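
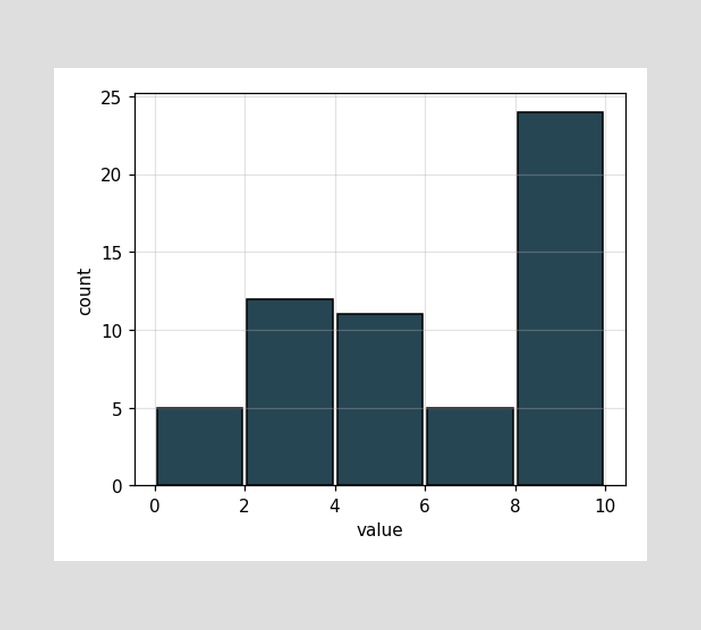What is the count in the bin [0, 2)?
5

The [0, 2) bin has height 5.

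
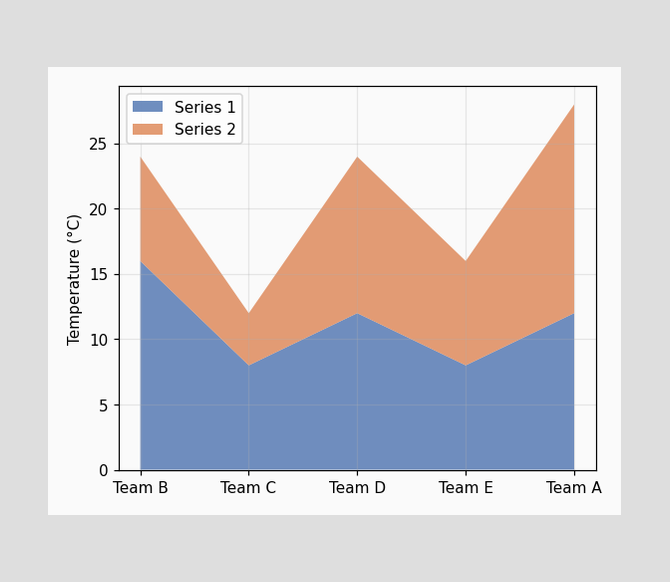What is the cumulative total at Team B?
The stacked total at Team B reaches 24°C.

24°C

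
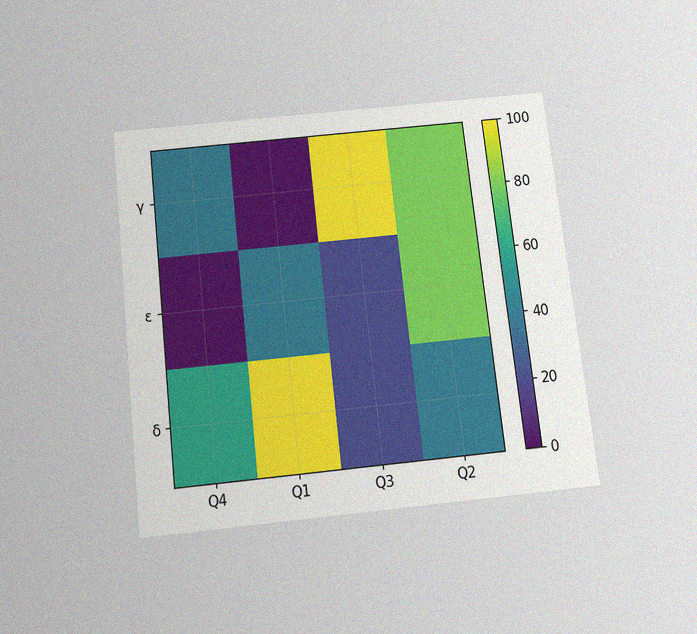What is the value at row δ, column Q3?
20

The chart is tilted about 6° counter-clockwise and viewed slightly from below, with some photo noise. Matching cell (δ, Q3) against the colorbar gives 20.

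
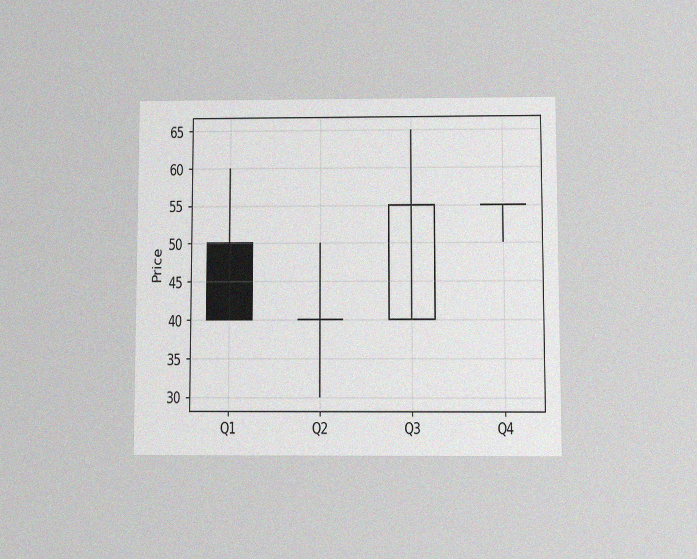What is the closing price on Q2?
The chart is viewed slightly from below, with some photo noise. The Q2 candle closes at 40.

40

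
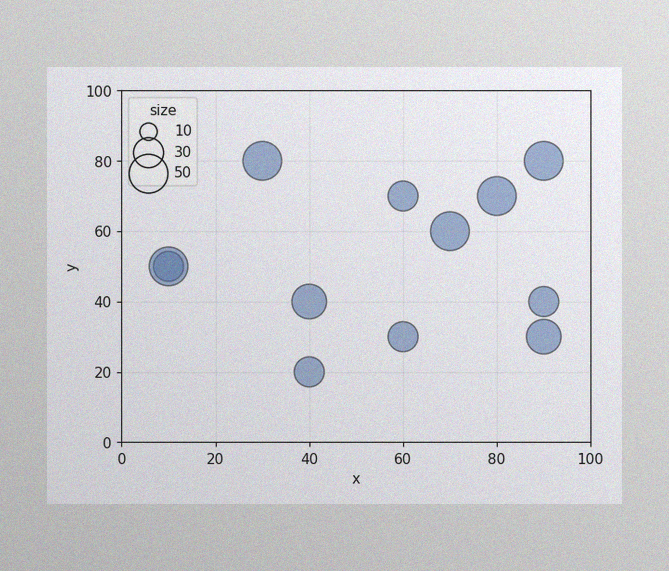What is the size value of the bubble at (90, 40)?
The image has some photo noise and uneven lighting. Matching the bubble at (90, 40) against the size legend gives 30.

30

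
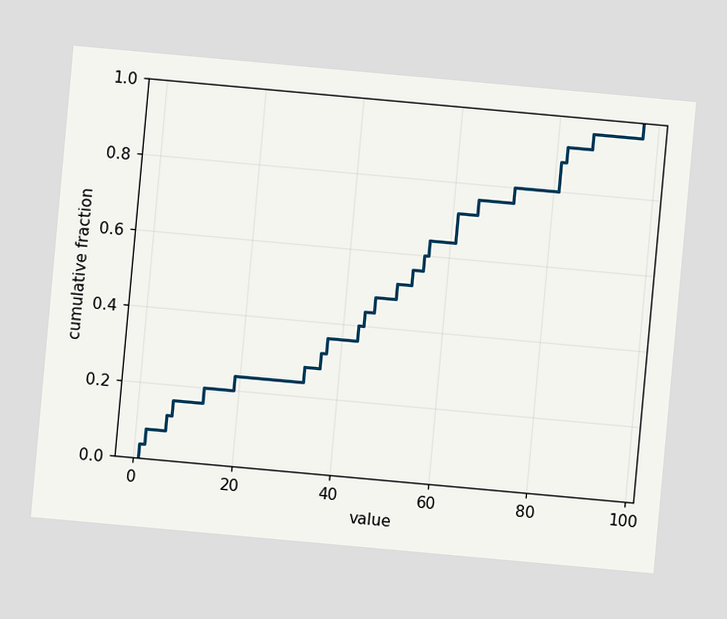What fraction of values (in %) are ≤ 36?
The chart is tilted about 5° clockwise. At x=36 the ECDF step is at 32%.

32%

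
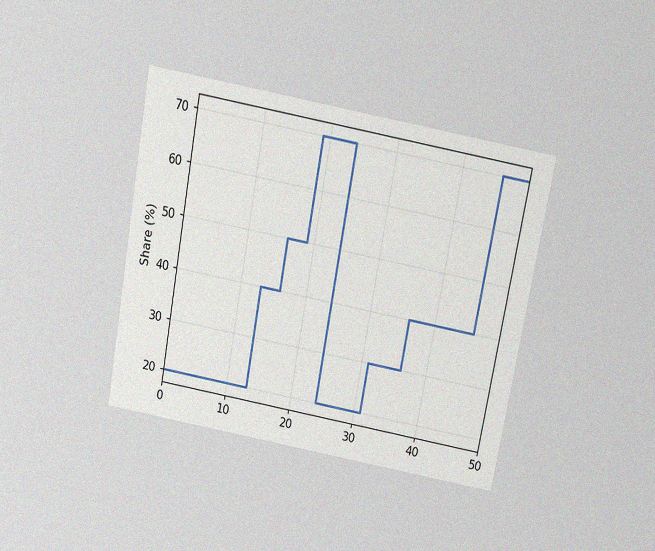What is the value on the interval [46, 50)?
70%

The chart is tilted about 10° clockwise and viewed slightly from above, with some photo noise. On [46, 50) the step sits at 70%.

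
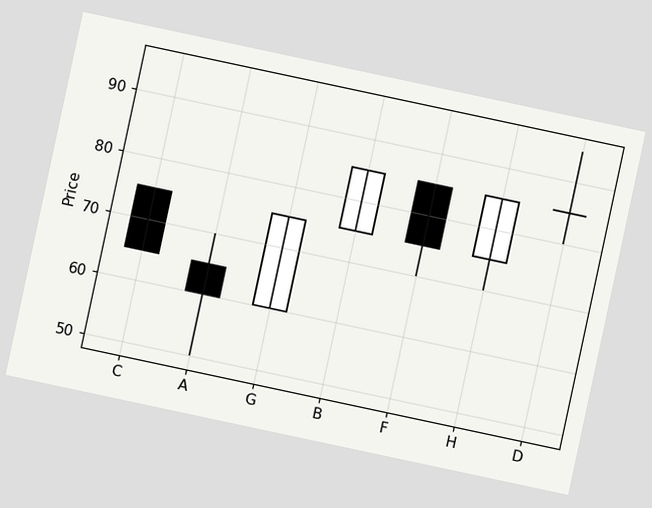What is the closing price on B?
The chart is tilted about 12° clockwise. The B candle closes at 85.

85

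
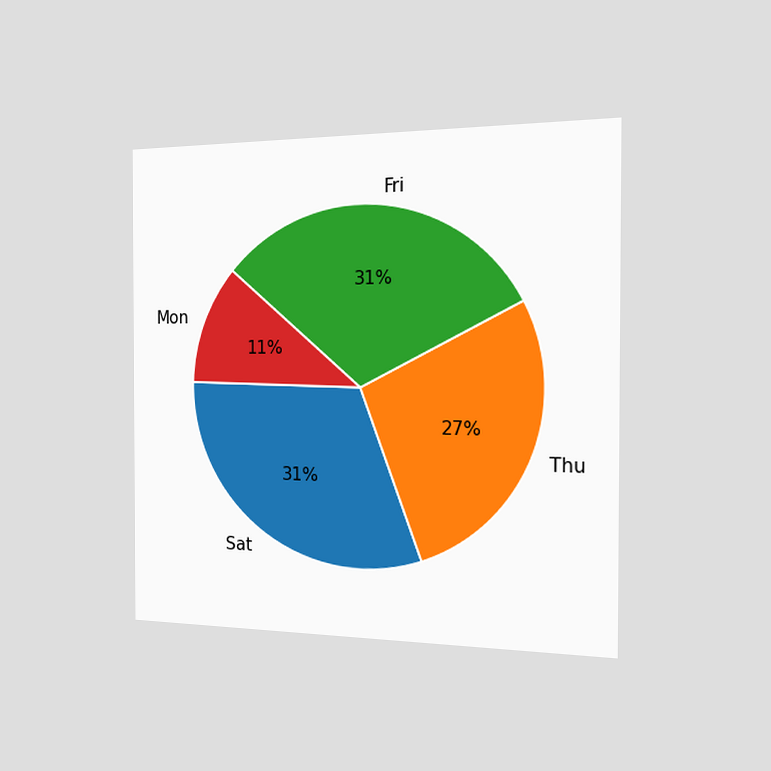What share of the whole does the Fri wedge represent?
The chart is viewed slightly from the right. The Fri slice takes up 31% of the pie.

31%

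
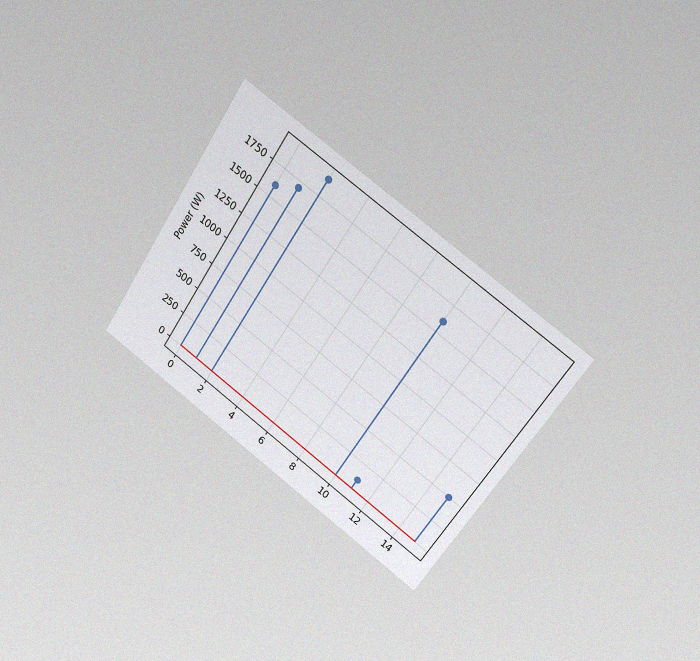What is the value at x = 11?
The chart is tilted about 34° clockwise and viewed at a slight angle, with some photo noise. The stem at x=11 reaches 100W.

100W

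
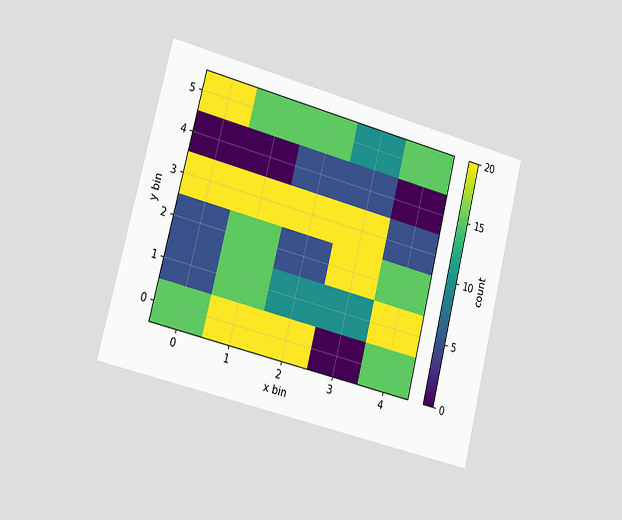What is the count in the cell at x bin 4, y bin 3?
The chart is tilted about 14° clockwise and viewed slightly from the left. Matching the cell (4, 3) against the colorbar gives 5.

5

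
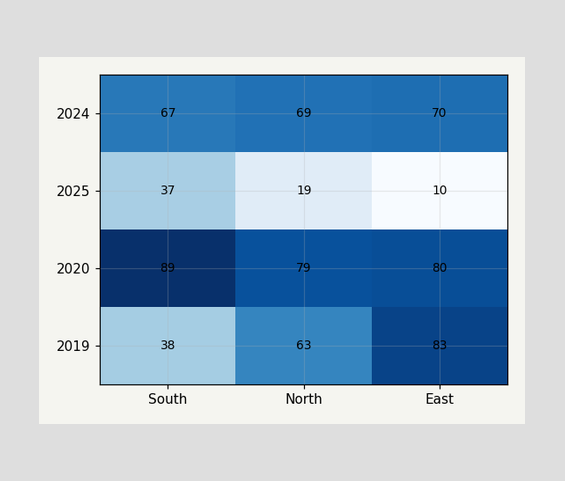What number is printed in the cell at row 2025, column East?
The (2025, East) cell reads 10.

10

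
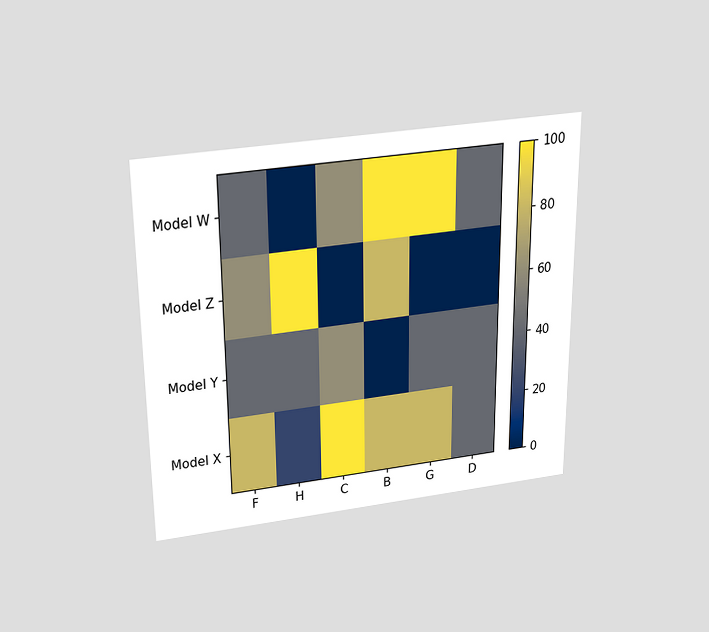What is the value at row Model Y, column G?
40

The chart is viewed slightly from above. Matching cell (Model Y, G) against the colorbar gives 40.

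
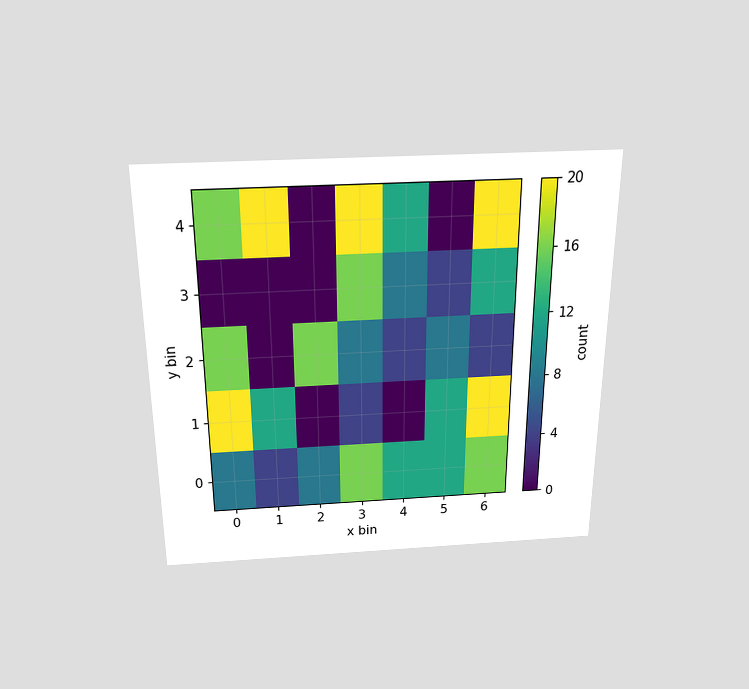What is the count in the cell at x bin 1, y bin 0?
4

The chart is viewed slightly from above. Matching the cell (1, 0) against the colorbar gives 4.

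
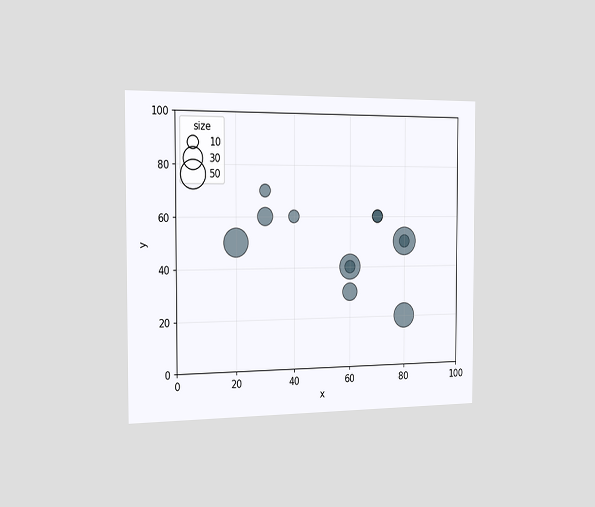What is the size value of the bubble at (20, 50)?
50

The chart is viewed slightly from the left. Matching the bubble at (20, 50) against the size legend gives 50.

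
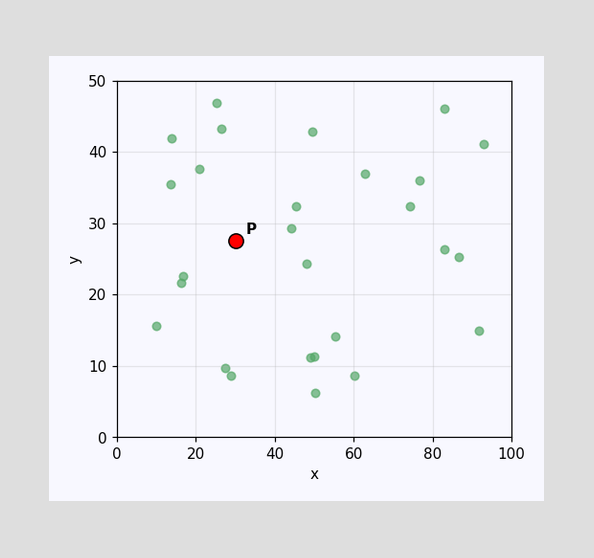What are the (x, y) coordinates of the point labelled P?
(30, 27.5)

Following the gridlines from P to each axis, P sits at (30, 27.5).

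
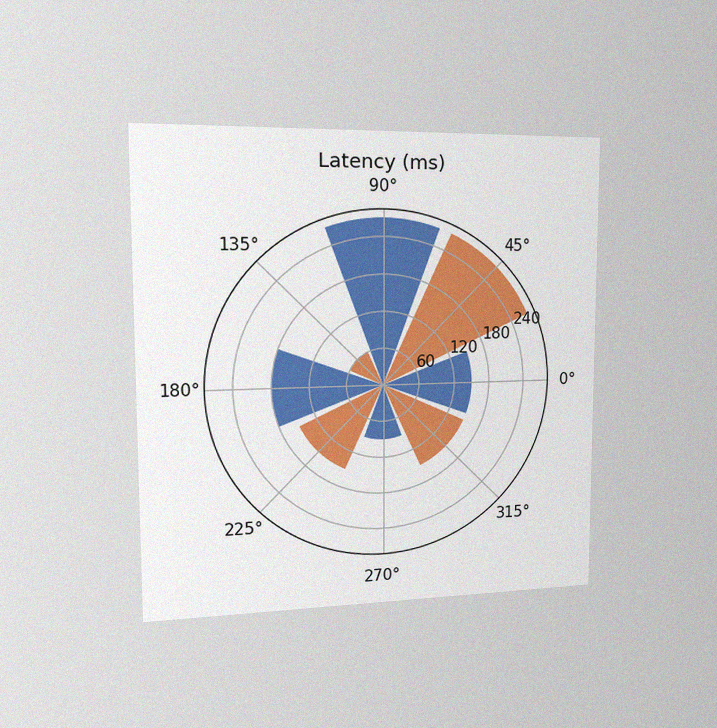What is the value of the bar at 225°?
The chart is viewed slightly from the left, with some photo noise. The bar at 225° reaches 150ms on the radial axis.

150ms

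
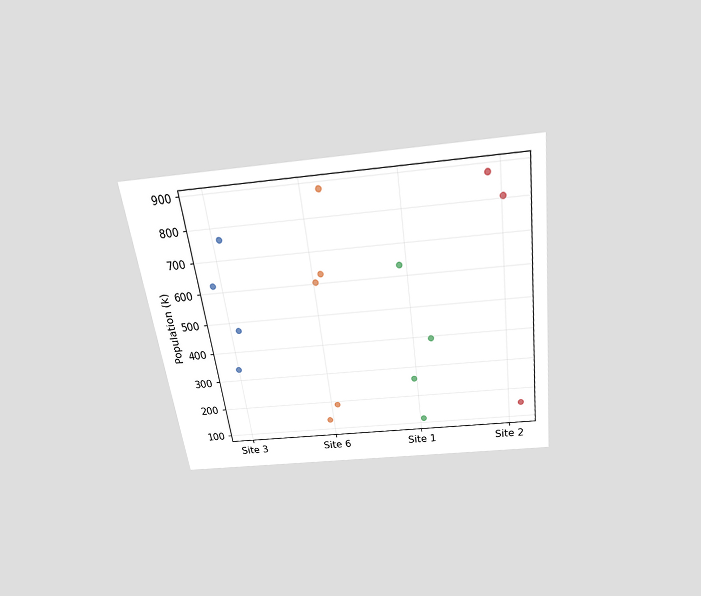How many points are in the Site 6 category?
The chart is tilted about 8° counter-clockwise and viewed slightly from above. Counting the markers in the Site 6 column gives 5.

5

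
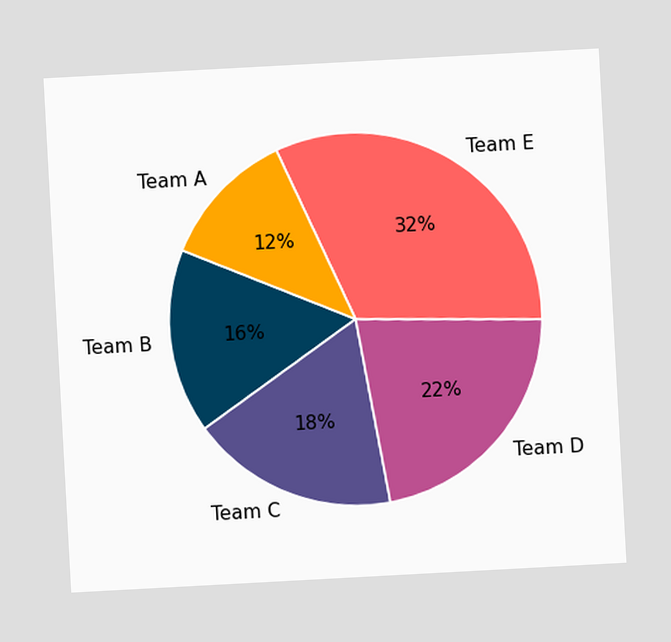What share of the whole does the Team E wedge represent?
The chart is tilted about 3° counter-clockwise. The Team E slice takes up 32% of the pie.

32%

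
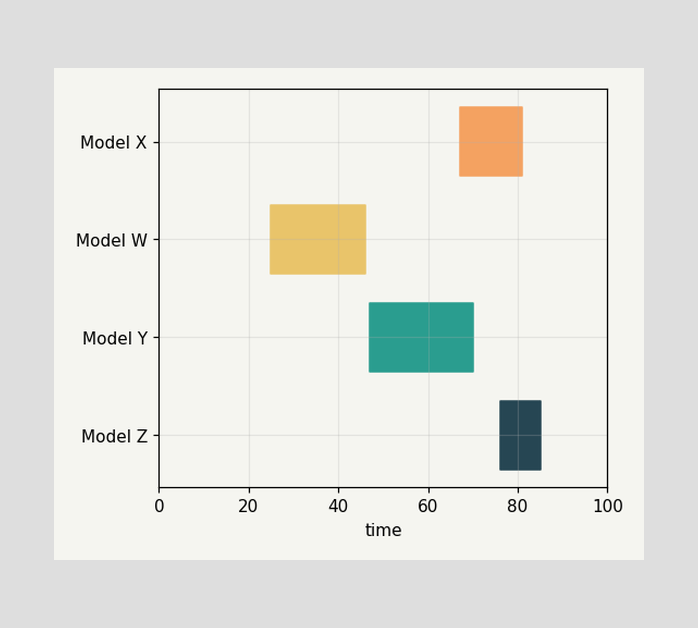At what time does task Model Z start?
The Model Z bar begins at t=76.

76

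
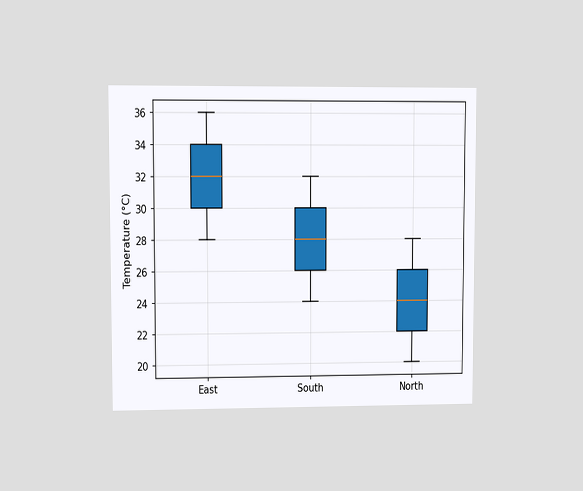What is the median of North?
24°C

The chart is viewed at a slight angle. The median line in the North box sits at 24°C.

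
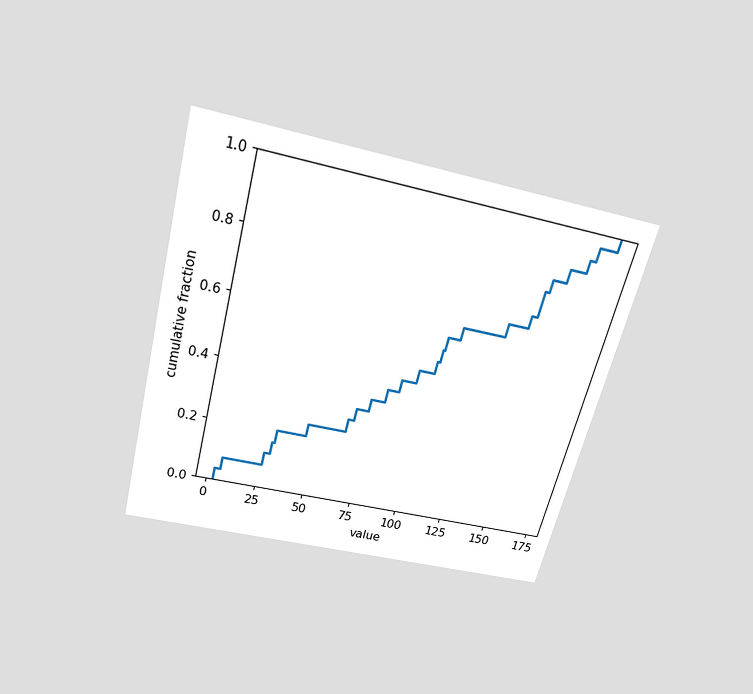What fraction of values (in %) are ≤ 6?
8%

The chart is tilted about 15° clockwise and viewed slightly from above. At x=6 the ECDF step is at 8%.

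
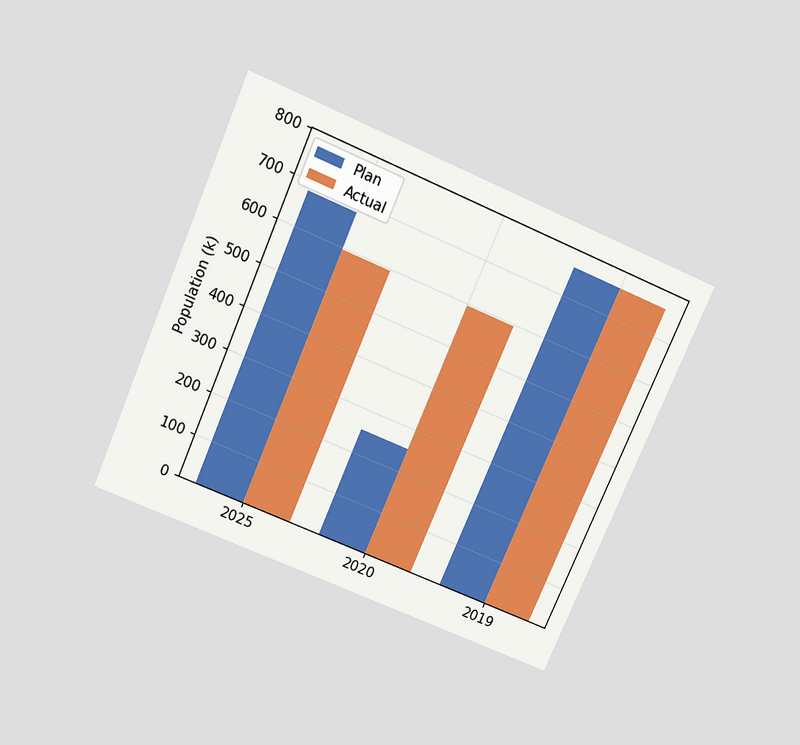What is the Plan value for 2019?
The chart is tilted about 23° clockwise and viewed slightly from above. The Plan bar at 2019 reaches 765k on the y-axis.

765k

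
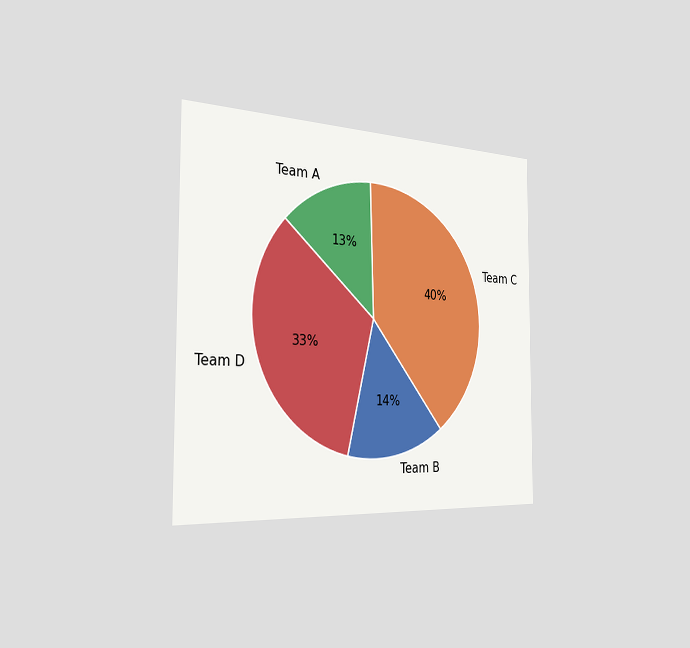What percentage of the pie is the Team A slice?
13%

The chart is viewed slightly from the left. The Team A slice takes up 13% of the pie.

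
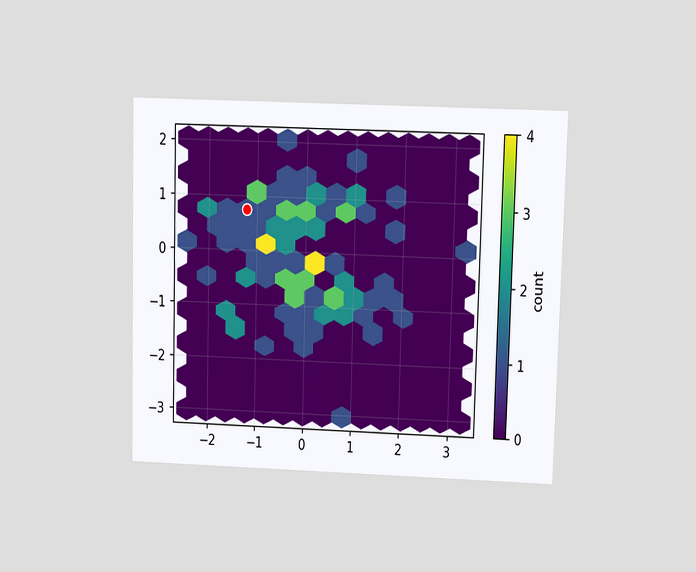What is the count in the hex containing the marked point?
The chart is viewed at a slight angle. The marked hex reads 1 on the colorbar.

1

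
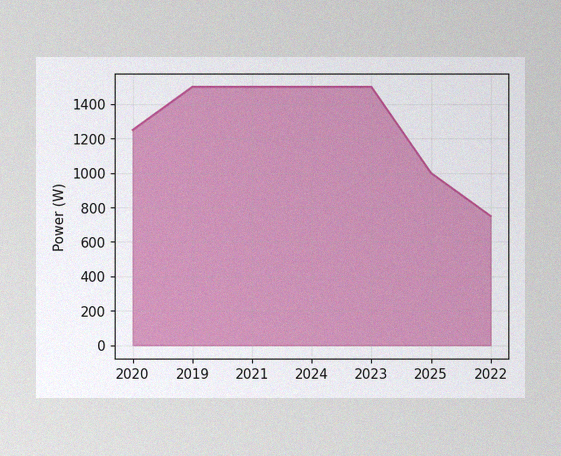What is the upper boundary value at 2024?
1500W

The image has some photo noise and uneven lighting. At 2024 the upper boundary is at 1500W.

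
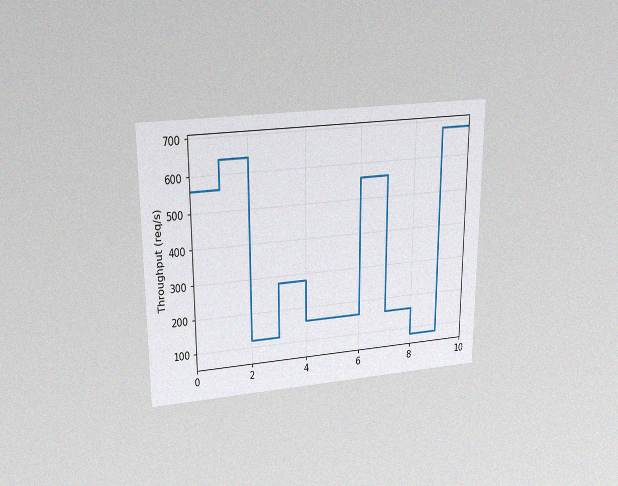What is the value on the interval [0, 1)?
560req/s

The chart is viewed slightly from above, with some photo noise. On [0, 1) the step sits at 560req/s.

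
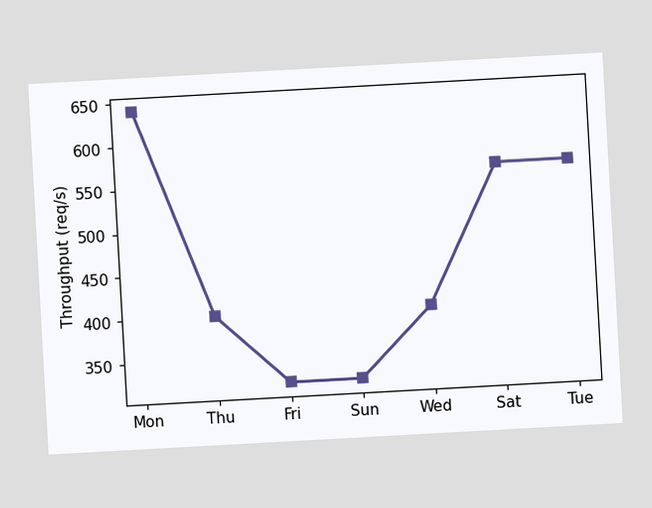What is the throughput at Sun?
320req/s

The chart is tilted about 3° counter-clockwise. At Sun, the line is at 320req/s.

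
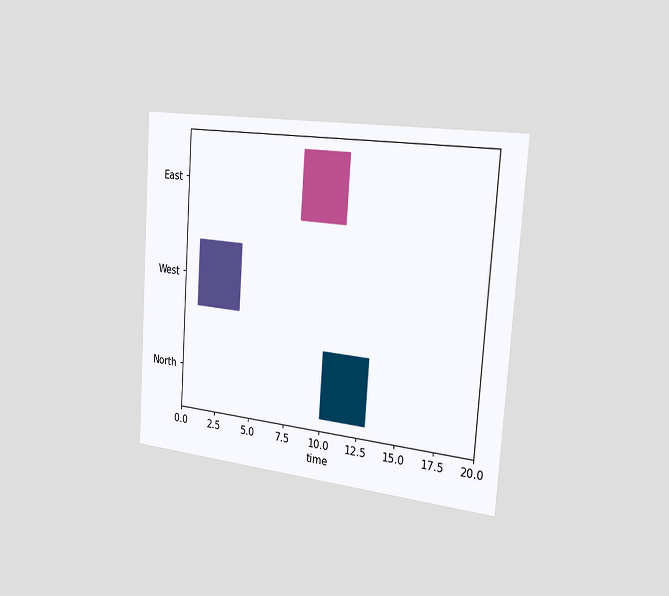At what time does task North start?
10

The chart is tilted about 4° clockwise and viewed slightly from the right. The North bar begins at t=10.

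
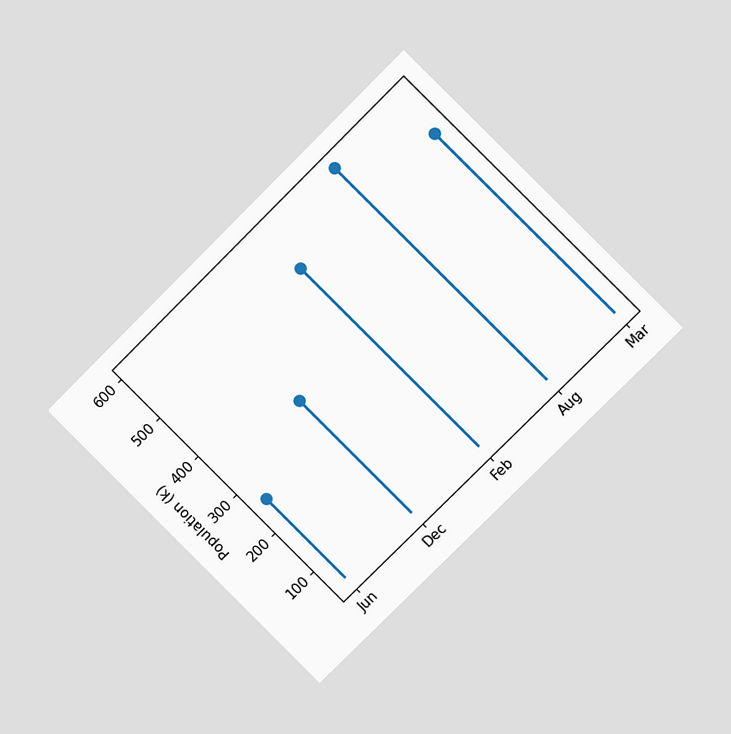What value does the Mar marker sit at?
The chart is tilted about 45° counter-clockwise and viewed at a slight angle. The Mar marker sits at 510k.

510k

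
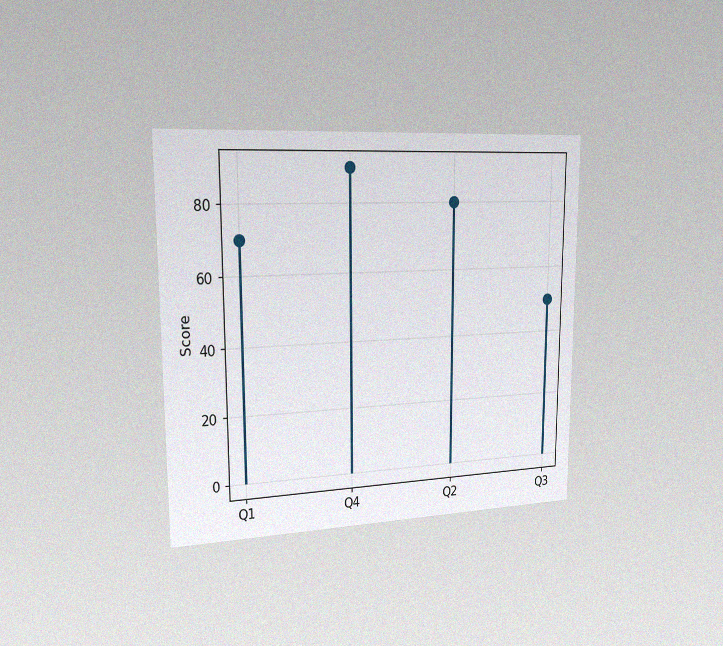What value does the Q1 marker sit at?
70

The chart is viewed slightly from the left, with some photo noise. The Q1 marker sits at 70.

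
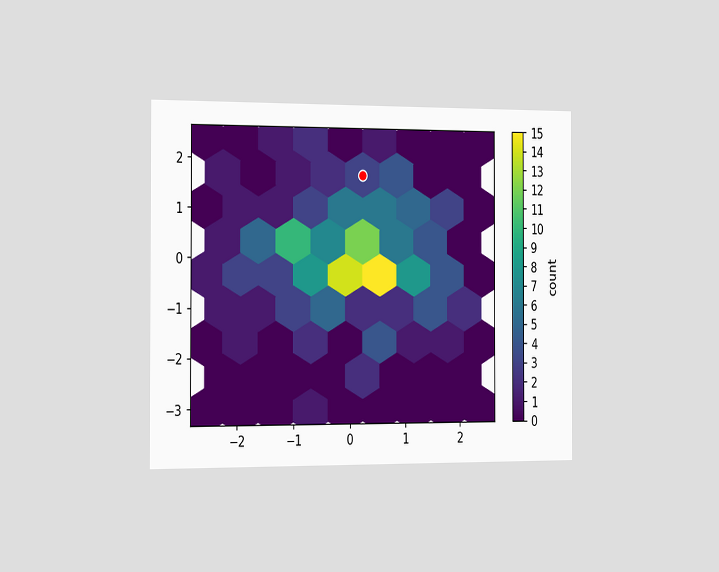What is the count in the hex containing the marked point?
The chart is viewed slightly from the left. The marked hex reads 3 on the colorbar.

3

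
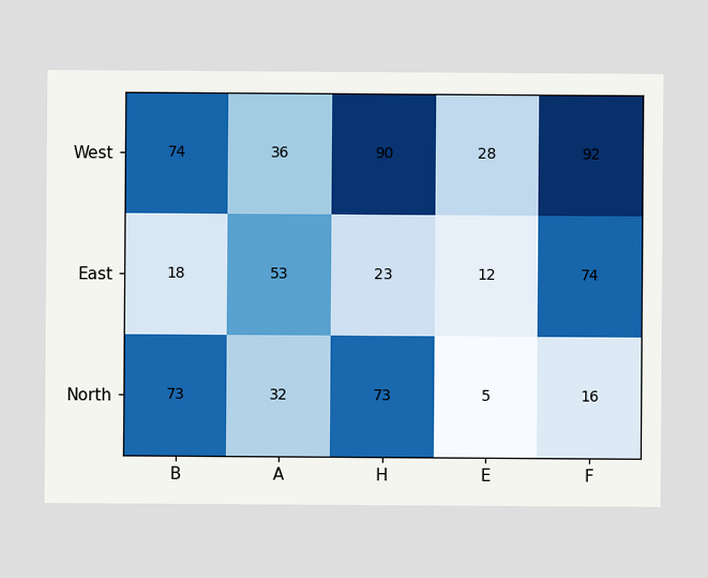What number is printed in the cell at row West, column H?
90

The (West, H) cell reads 90.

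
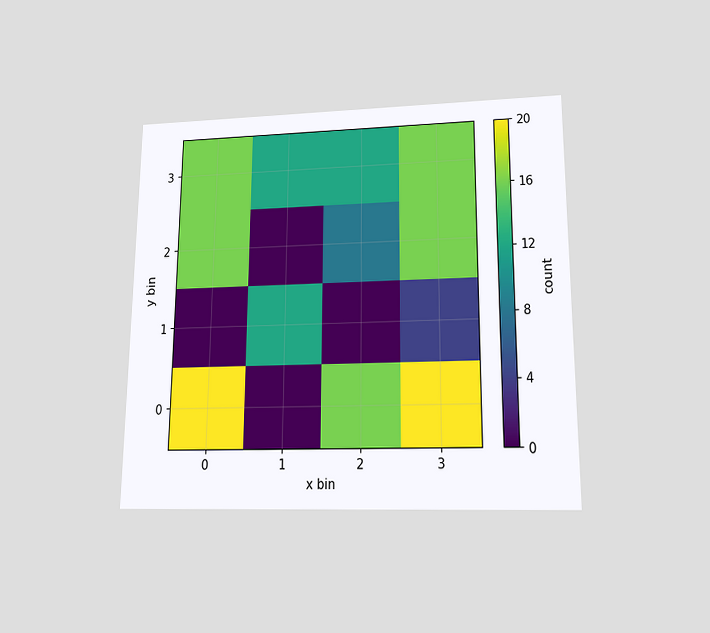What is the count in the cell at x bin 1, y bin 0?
0

The chart is viewed slightly from below. Matching the cell (1, 0) against the colorbar gives 0.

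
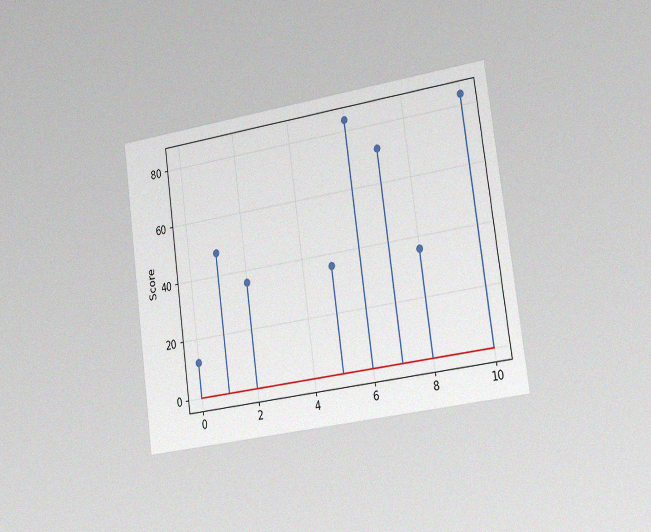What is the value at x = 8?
36

The chart is tilted about 8° counter-clockwise and viewed slightly from the right, with some photo noise. The stem at x=8 reaches 36.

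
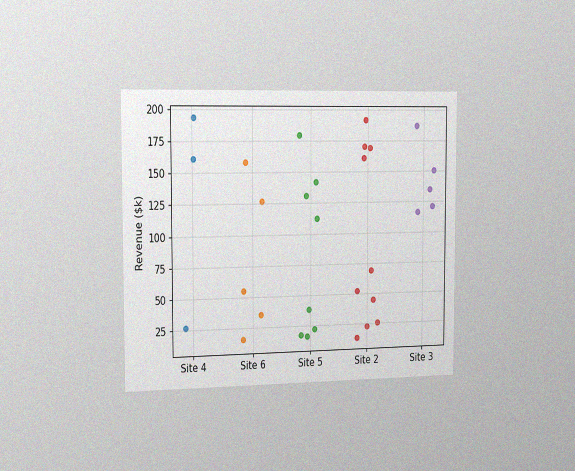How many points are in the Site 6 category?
5

The chart is viewed slightly from the left, with some photo noise. Counting the markers in the Site 6 column gives 5.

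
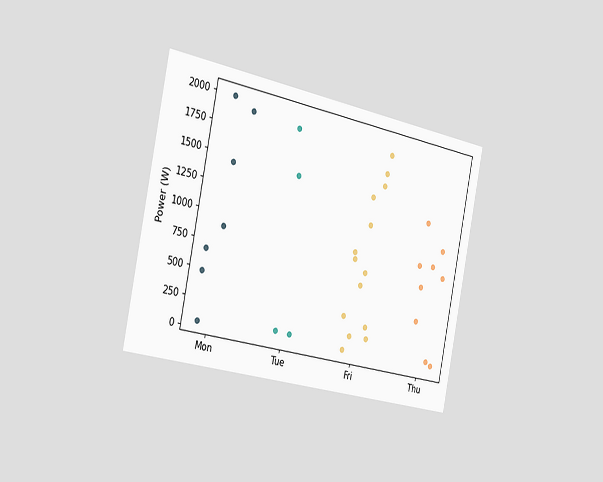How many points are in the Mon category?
7

The chart is tilted about 11° clockwise and viewed slightly from the left. Counting the markers in the Mon column gives 7.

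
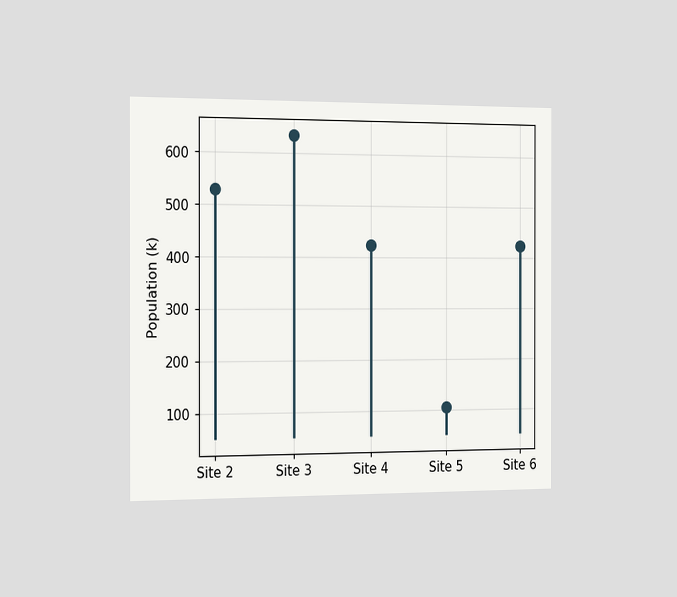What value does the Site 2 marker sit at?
530k

The chart is viewed slightly from the left. The Site 2 marker sits at 530k.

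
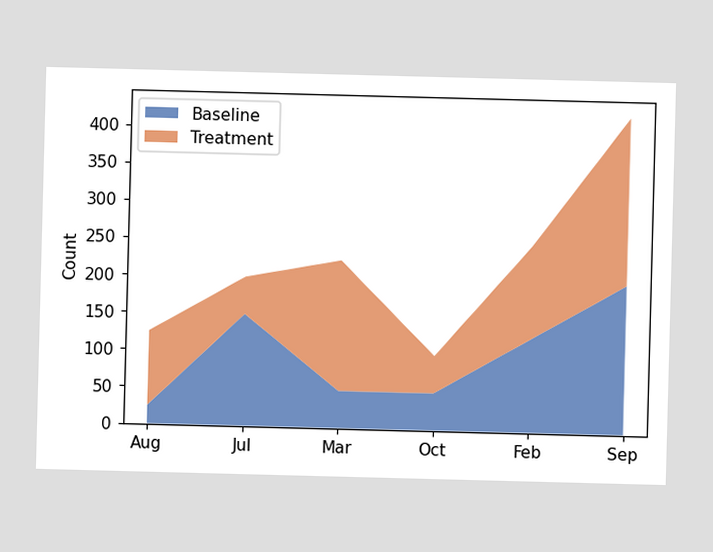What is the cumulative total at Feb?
The stacked total at Feb reaches 250.

250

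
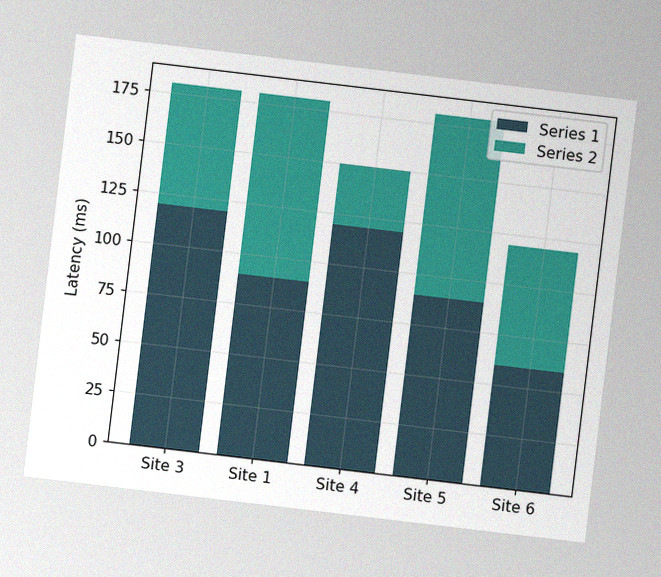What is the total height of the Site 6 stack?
120ms

The chart is tilted about 7° clockwise, with some photo noise. The Site 6 stack's top reaches 120ms on the y-axis.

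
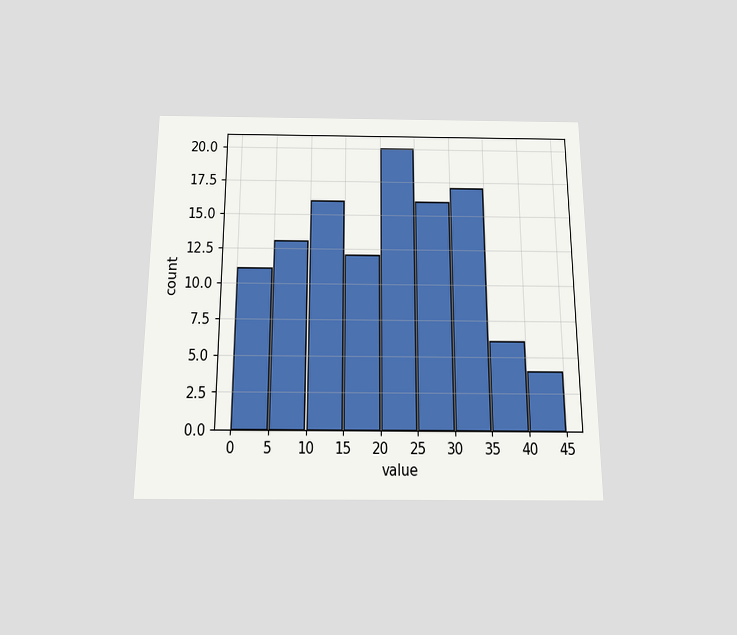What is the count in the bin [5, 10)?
13

The chart is viewed slightly from below. The [5, 10) bin has height 13.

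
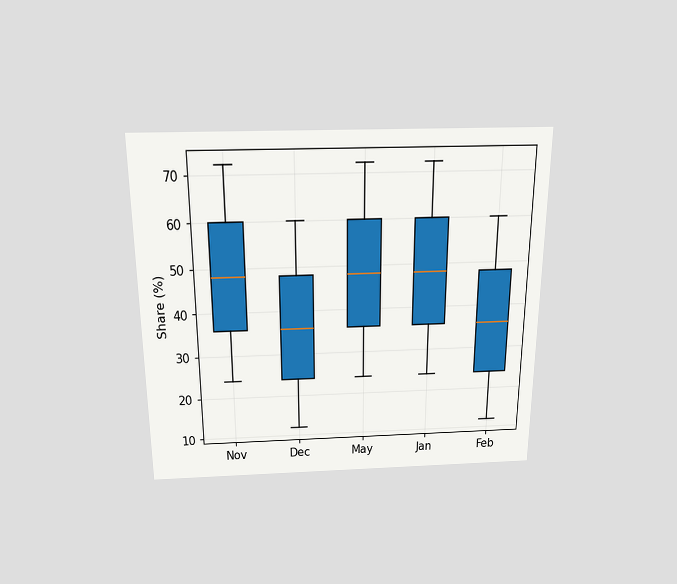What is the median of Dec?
36%

The chart is viewed slightly from above. The median line in the Dec box sits at 36%.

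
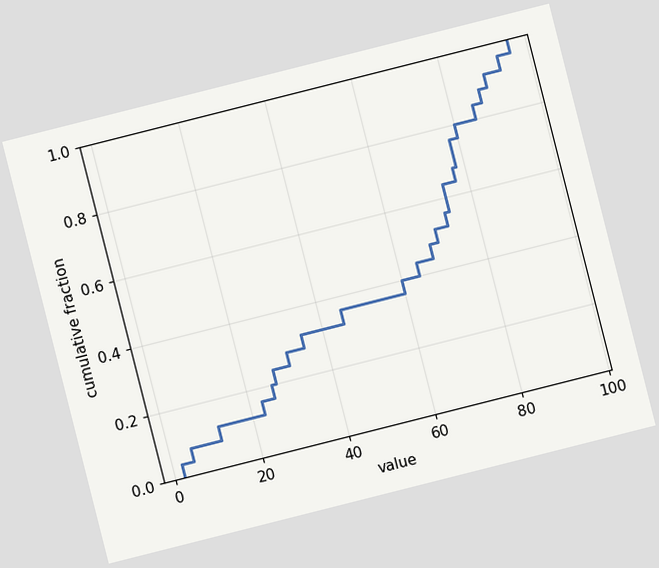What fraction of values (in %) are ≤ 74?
64%

The chart is tilted about 14° counter-clockwise. At x=74 the ECDF step is at 64%.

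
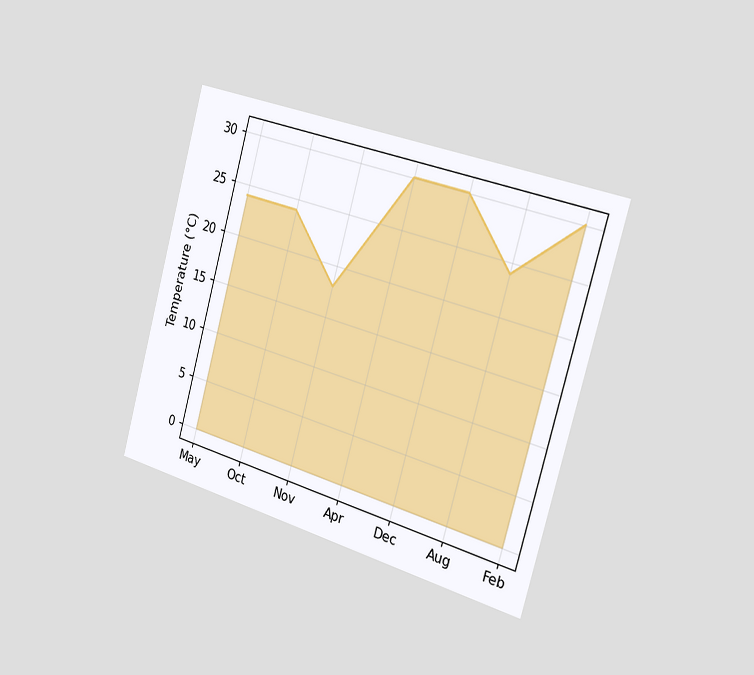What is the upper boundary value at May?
24°C

The chart is tilted about 16° clockwise and viewed slightly from the right. At May the upper boundary is at 24°C.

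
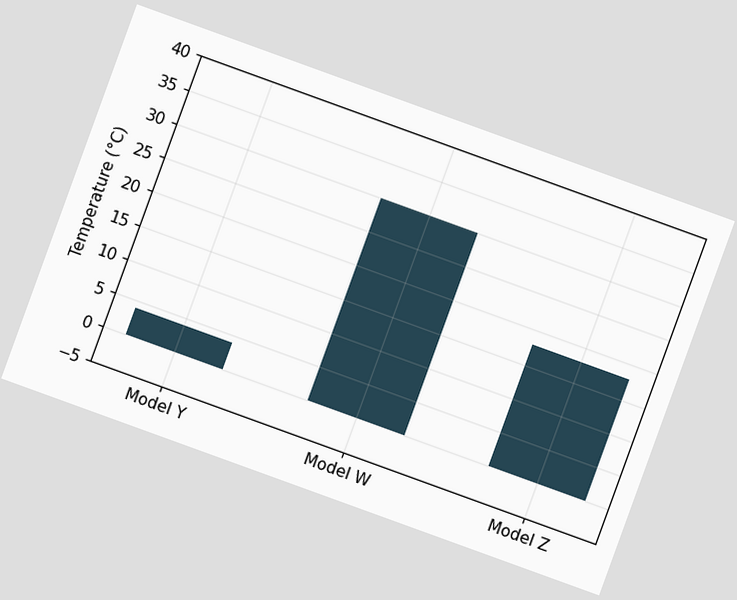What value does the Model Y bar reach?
4°C

The chart is tilted about 20° clockwise. Reading along the chart's y-axis, the Model Y bar reaches 4°C.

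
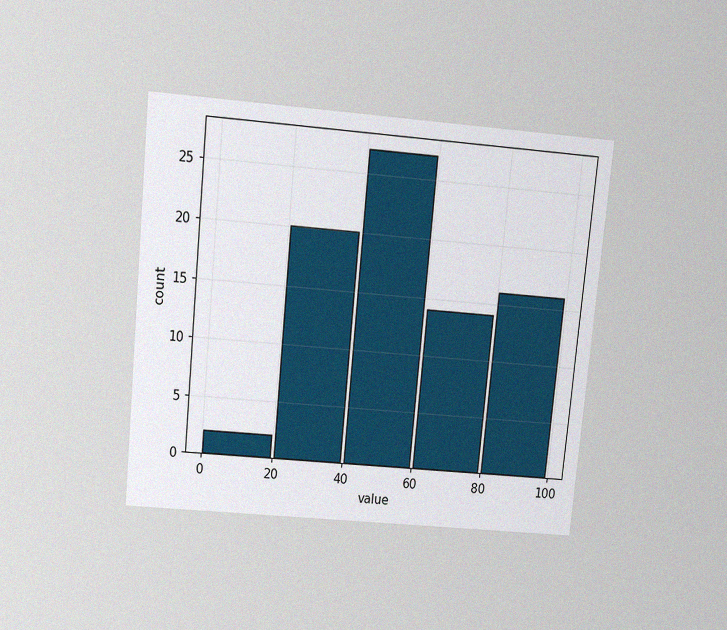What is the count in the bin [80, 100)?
16

The chart is tilted about 6° clockwise and viewed slightly from above, with some photo noise. The [80, 100) bin has height 16.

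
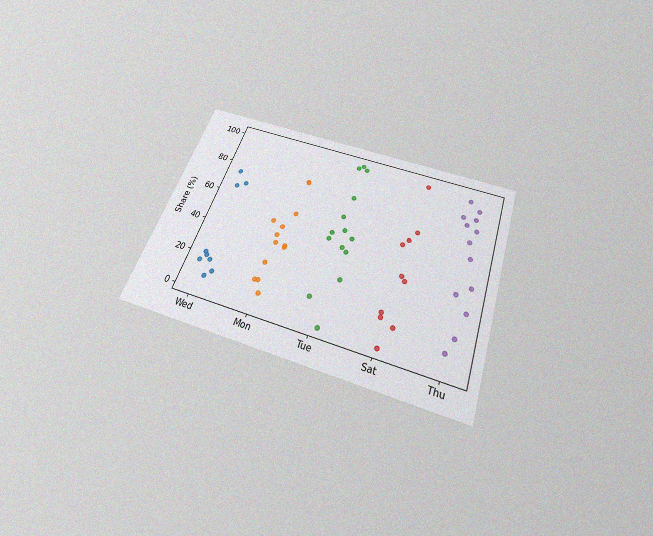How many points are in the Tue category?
The chart is tilted about 19° clockwise and viewed slightly from below, with some photo noise. Counting the markers in the Tue column gives 14.

14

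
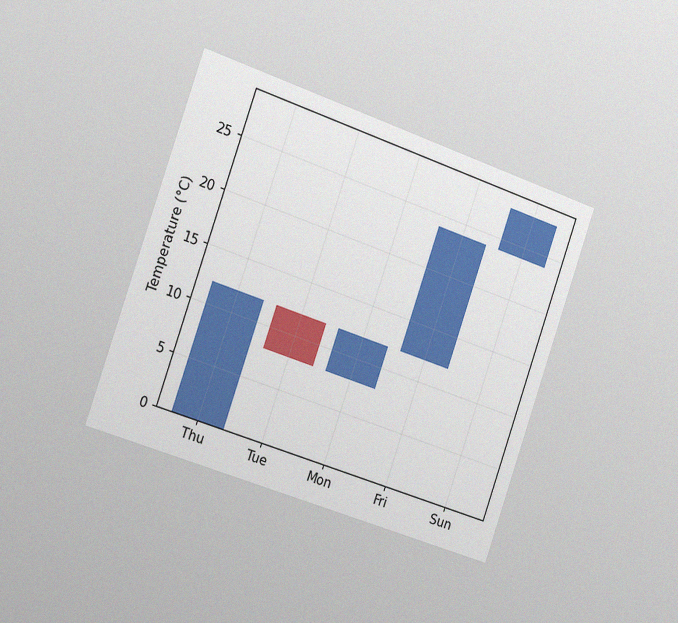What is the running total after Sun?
The chart is tilted about 19° clockwise and viewed slightly from the left, with some photo noise. After Sun the running total reaches 28°C.

28°C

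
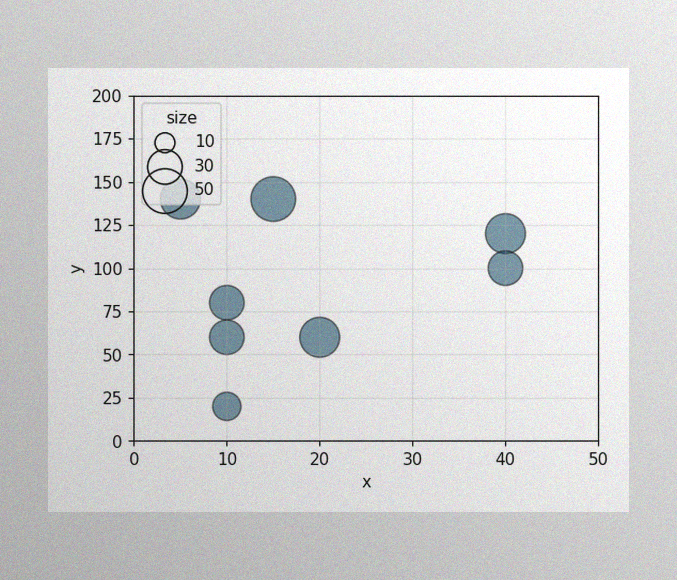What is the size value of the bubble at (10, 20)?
The image has some photo noise and uneven lighting. Matching the bubble at (10, 20) against the size legend gives 20.

20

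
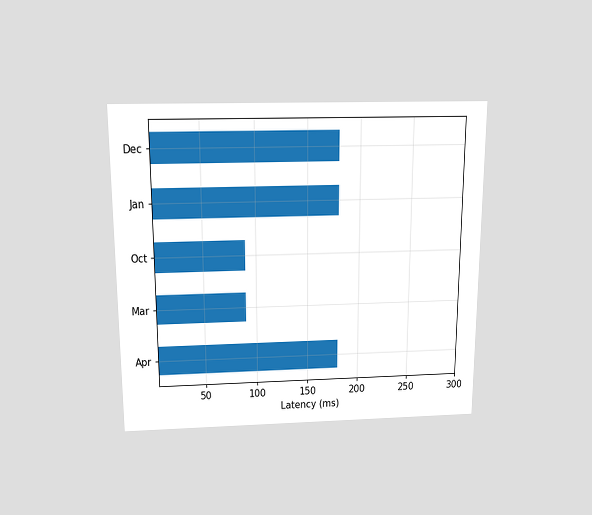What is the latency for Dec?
180ms

The chart is viewed slightly from above. Reading along the chart's x-axis, the Dec bar reaches 180ms.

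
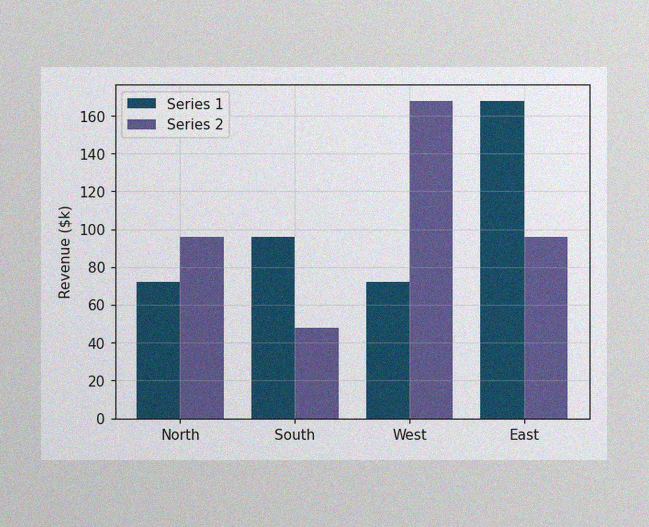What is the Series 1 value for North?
The image has some photo noise and uneven lighting. The Series 1 bar at North reaches $72k on the y-axis.

$72k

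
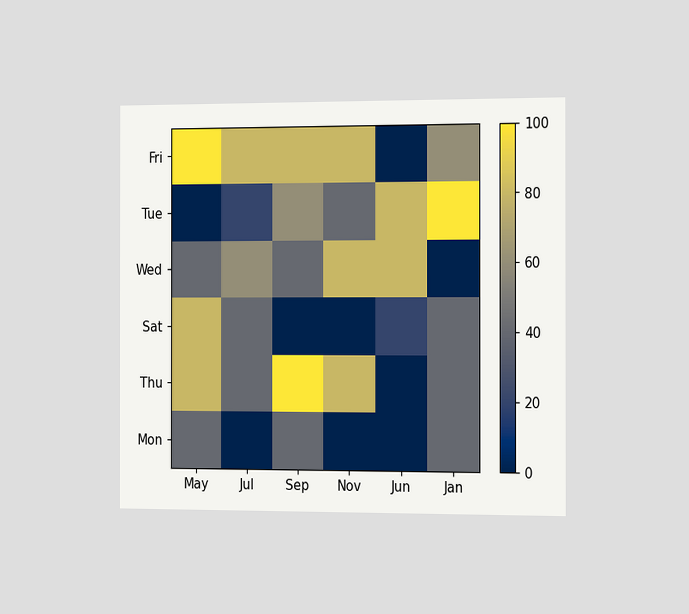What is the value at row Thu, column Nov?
The chart is viewed slightly from the right. Matching cell (Thu, Nov) against the colorbar gives 80.

80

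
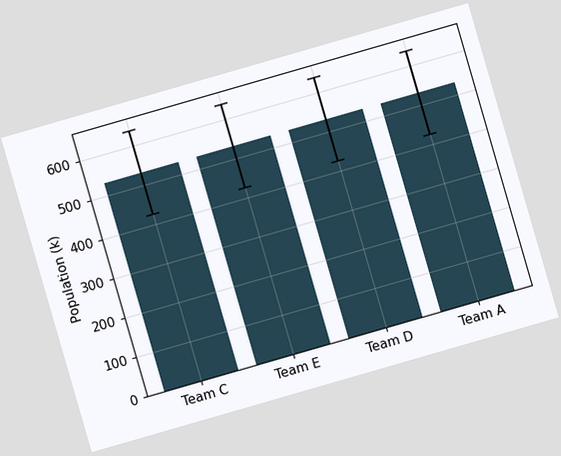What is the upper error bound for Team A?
The chart is tilted about 16° counter-clockwise. The Team A bar's upper whisker reaches 636k.

636k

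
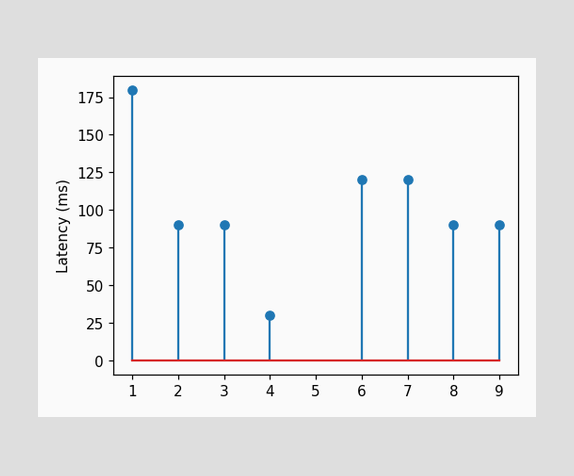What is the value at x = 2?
90ms

The stem at x=2 reaches 90ms.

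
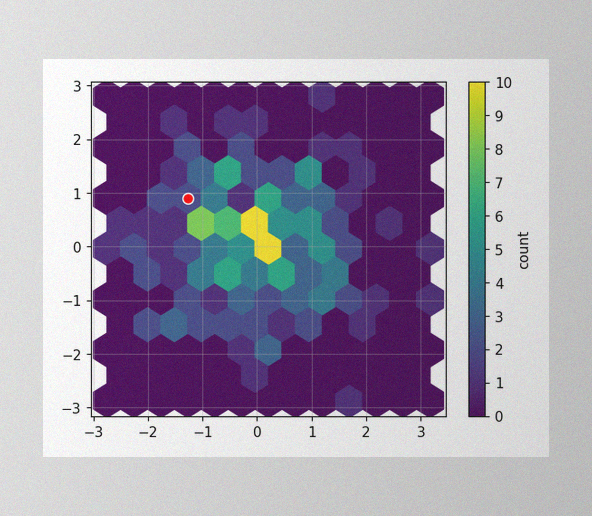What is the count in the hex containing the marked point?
The image has some photo noise and uneven lighting. The marked hex reads 2 on the colorbar.

2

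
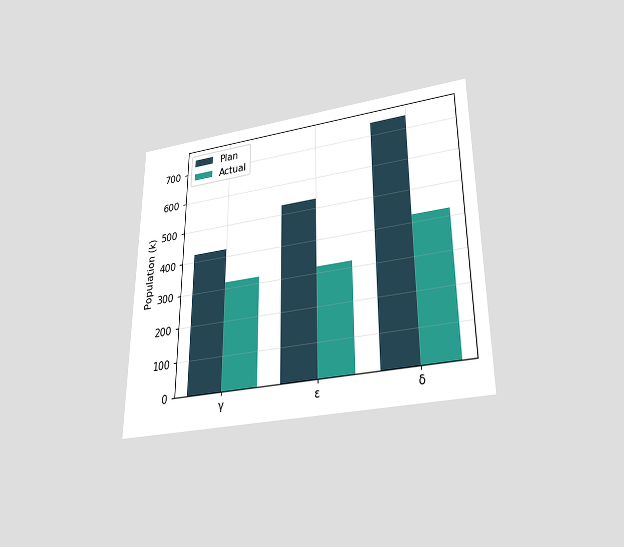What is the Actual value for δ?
The chart is viewed slightly from below. The Actual bar at δ reaches 424k on the y-axis.

424k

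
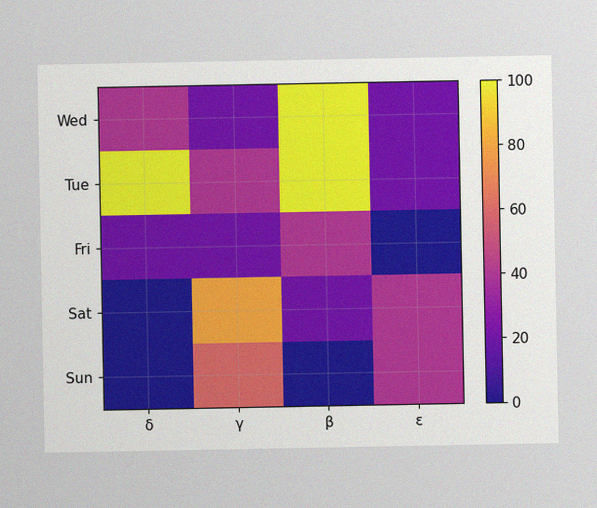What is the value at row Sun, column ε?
40

The image has some photo noise and uneven lighting. Matching cell (Sun, ε) against the colorbar gives 40.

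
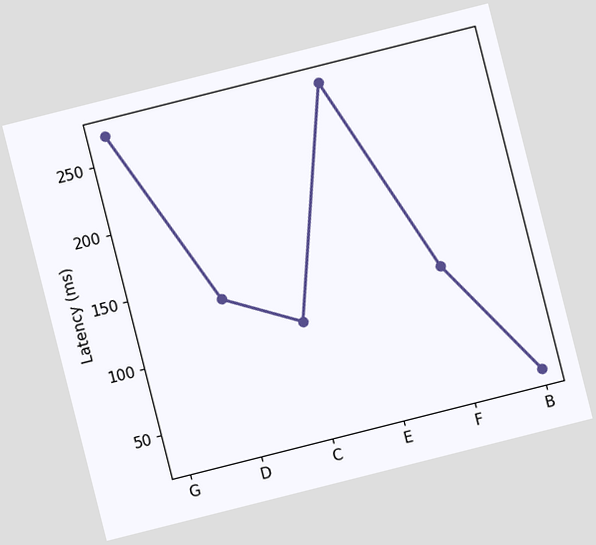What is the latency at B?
30ms

The chart is tilted about 14° counter-clockwise. At B, the line is at 30ms.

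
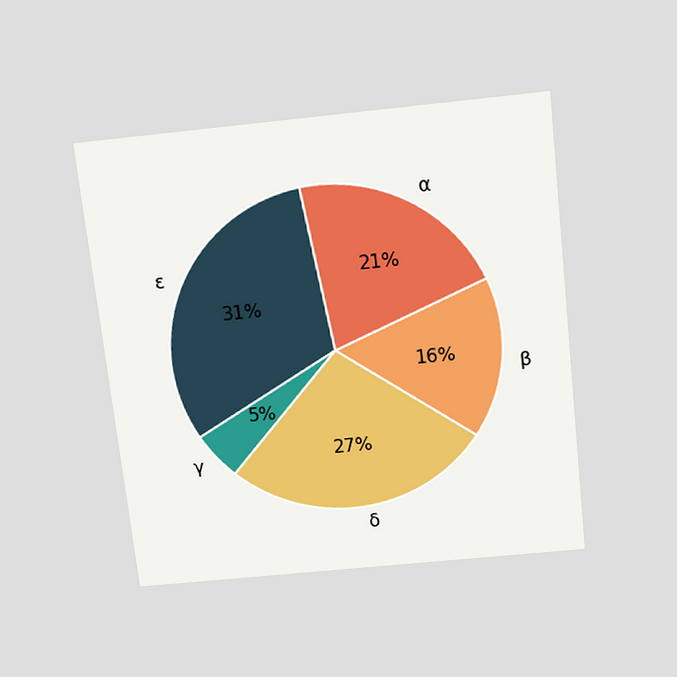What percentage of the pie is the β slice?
16%

The chart is tilted about 6° counter-clockwise and viewed slightly from above. The β slice takes up 16% of the pie.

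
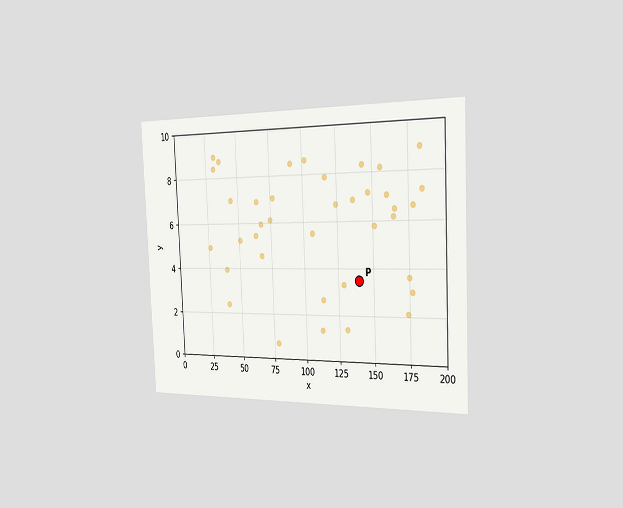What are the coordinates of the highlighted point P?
(140, 3.5)

The chart is tilted about 3° counter-clockwise and viewed slightly from the right. Following the gridlines from P to each axis, P sits at (140, 3.5).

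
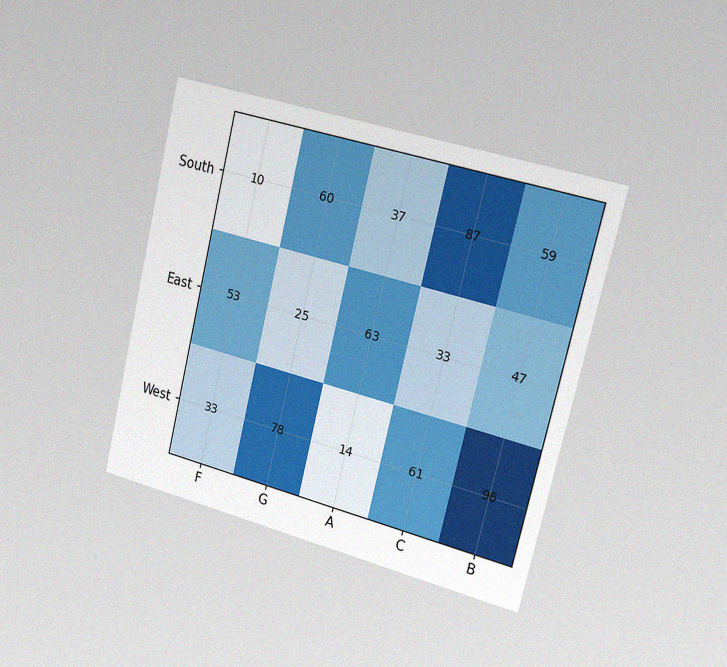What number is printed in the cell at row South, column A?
37

The chart is tilted about 14° clockwise and viewed slightly from the right, with some photo noise. The (South, A) cell reads 37.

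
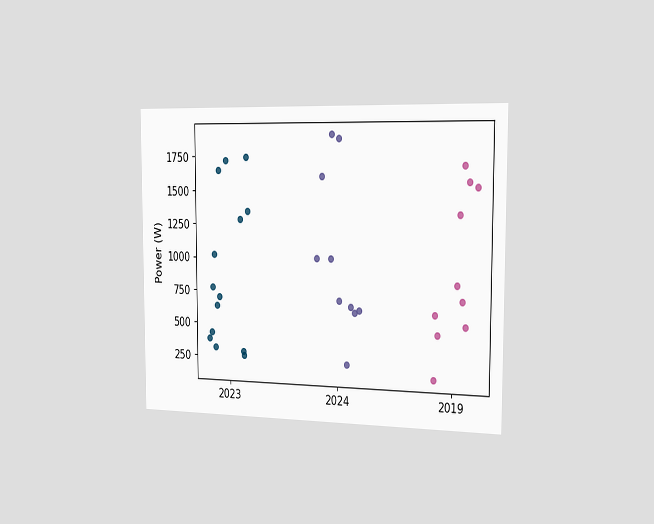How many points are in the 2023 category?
The chart is viewed slightly from the right. Counting the markers in the 2023 column gives 14.

14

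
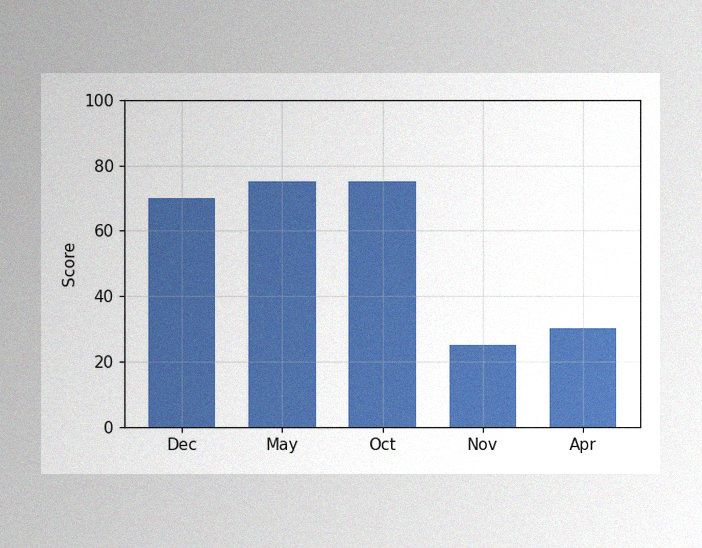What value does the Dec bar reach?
70

The image has some photo noise and uneven lighting. Reading along the chart's y-axis, the Dec bar reaches 70.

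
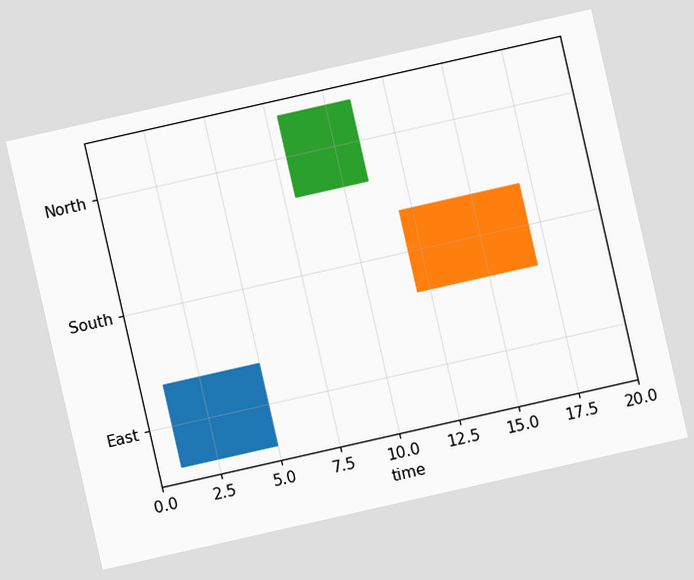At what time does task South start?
The chart is tilted about 13° counter-clockwise. The South bar begins at t=12.

12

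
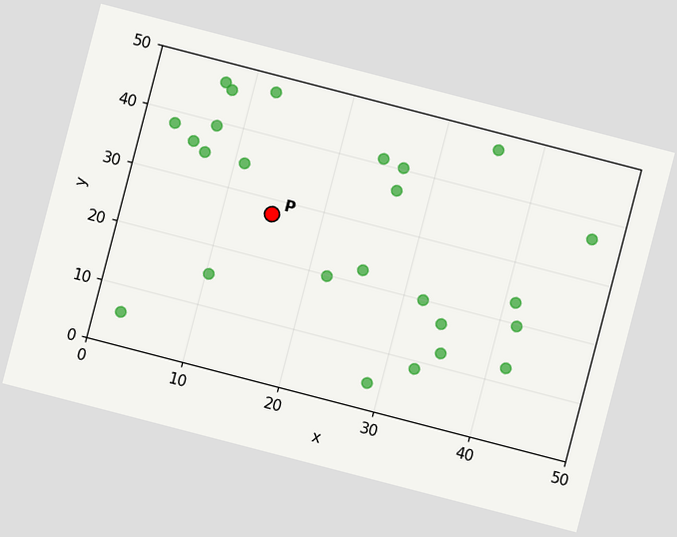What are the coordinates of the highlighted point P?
(15, 27.5)

The chart is tilted about 15° clockwise. Following the gridlines from P to each axis, P sits at (15, 27.5).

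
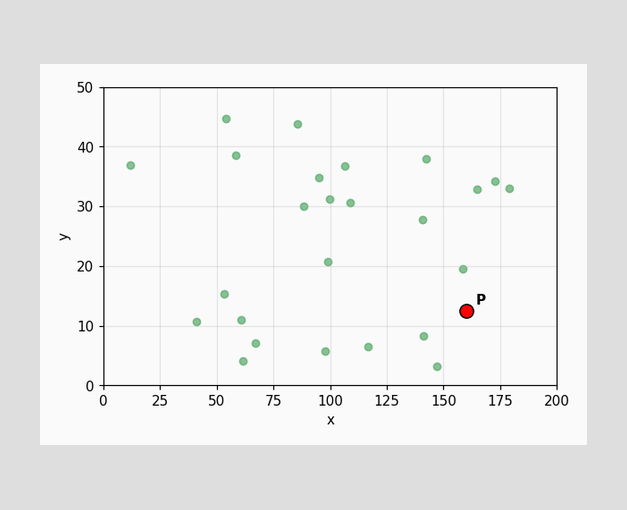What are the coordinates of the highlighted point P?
(160, 12.5)

Following the gridlines from P to each axis, P sits at (160, 12.5).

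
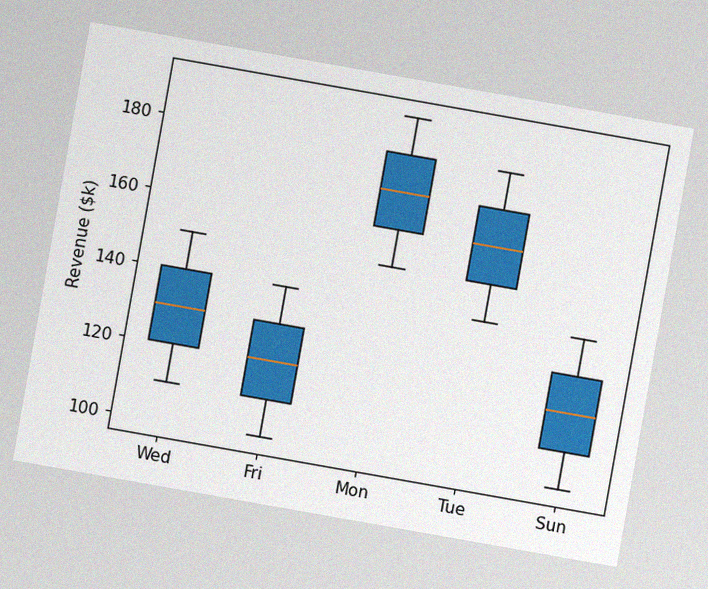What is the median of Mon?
The chart is tilted about 10° clockwise, with some photo noise. The median line in the Mon box sits at $170k.

$170k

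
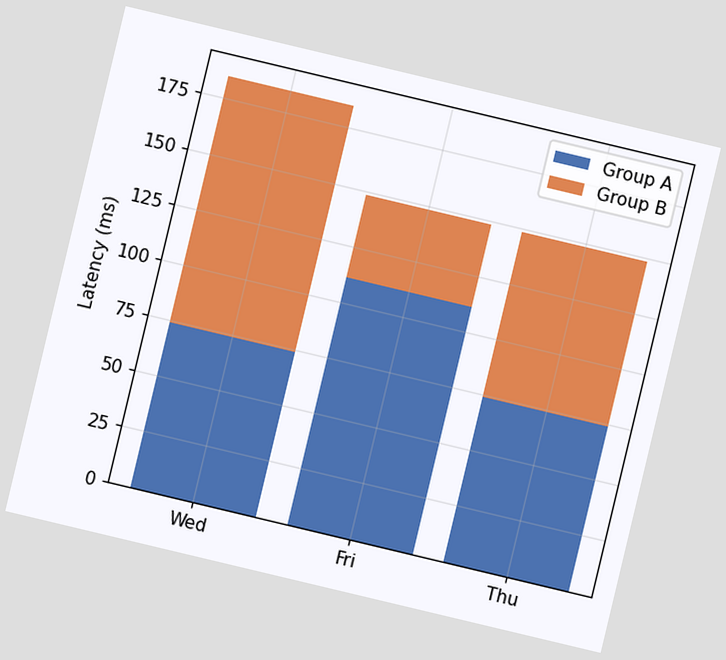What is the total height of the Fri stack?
The chart is tilted about 13° clockwise. The Fri stack's top reaches 148ms on the y-axis.

148ms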